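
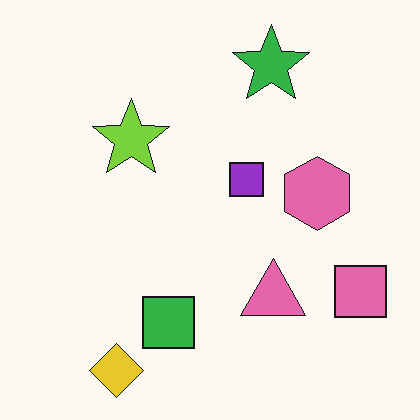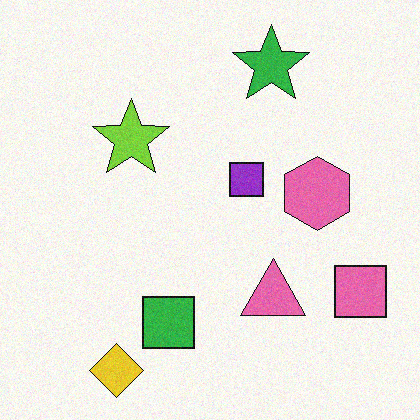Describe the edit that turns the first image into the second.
It was degraded with a light layer of grain.

Random speckle covers the whole image, including the flat background.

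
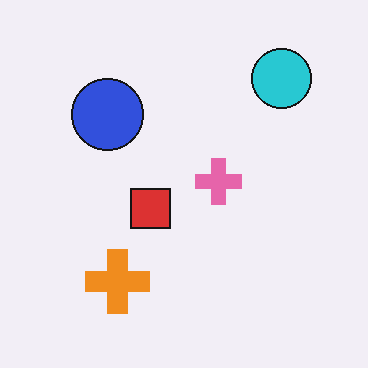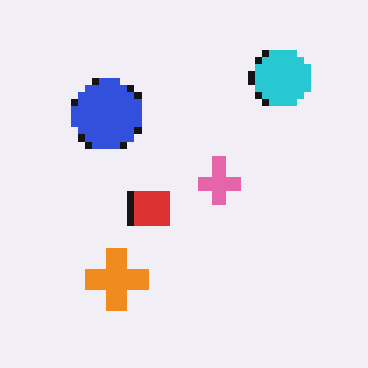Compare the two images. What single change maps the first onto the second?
The transformation is: moderately pixelated.

Shapes are reduced to large square blocks; fine edges and outlines are lost — a downscale-then-upscale (mosaic) effect.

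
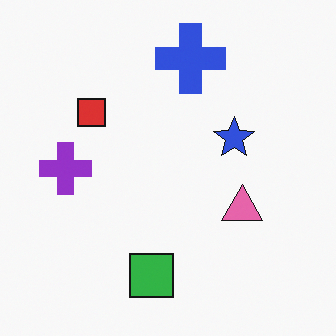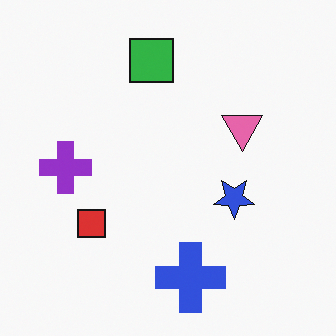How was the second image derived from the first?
It was flipped vertically (top ↔ bottom).

The blue cross is in the top of the first image and the bottom of the second — shapes on opposite sides of the horizontal midline have swapped in a mirror flip.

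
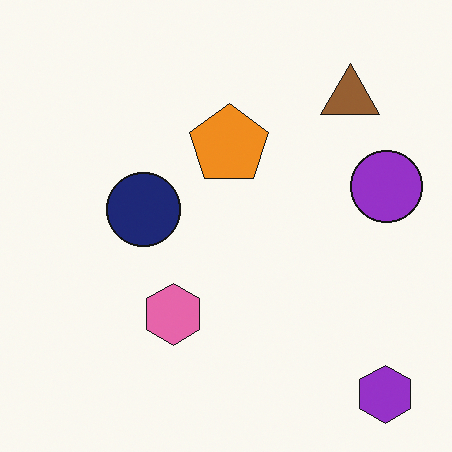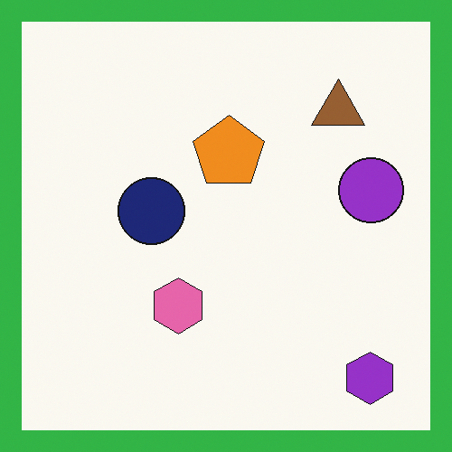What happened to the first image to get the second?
The second image is the first framed with a green border.

A solid green frame runs around the edge of the second image, with the content slightly shrunk inside it.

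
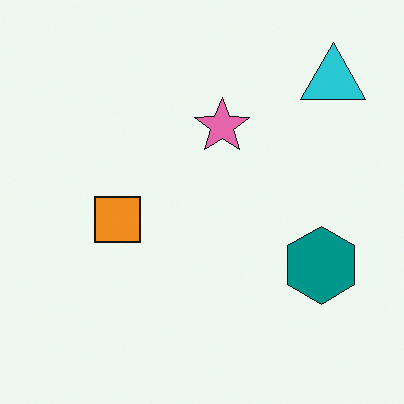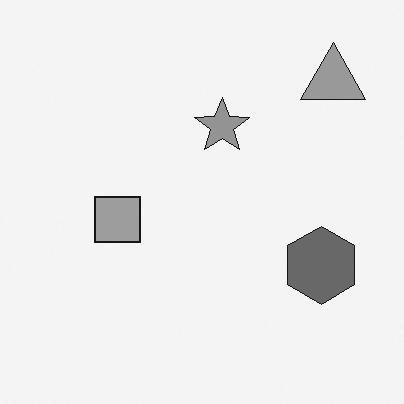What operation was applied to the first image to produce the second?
This is the original image converted to grayscale.

All color is removed — every shape is now a shade of grey.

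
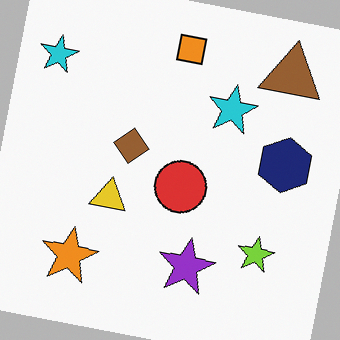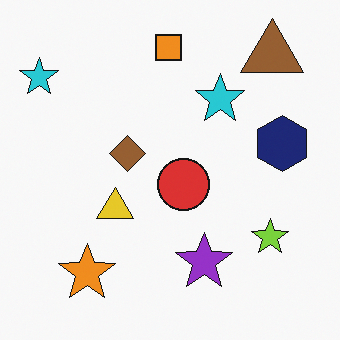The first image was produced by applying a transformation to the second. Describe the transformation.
The image was rotated clockwise by a slight angle.

Every shape is tilted by the same angle and the image corners show triangular fill wedges — a whole-image rotation by a non-right angle.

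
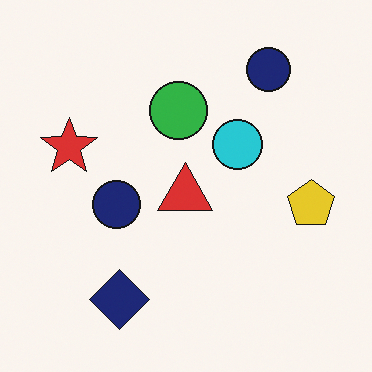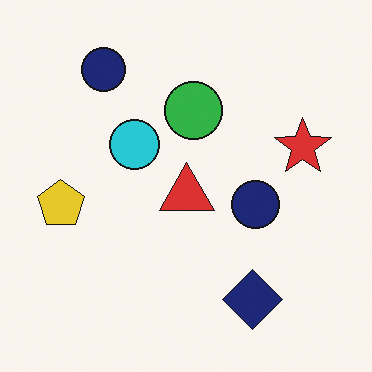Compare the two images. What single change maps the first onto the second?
Flipped horizontally (left ↔ right).

The yellow pentagon is in the right of the first image and the left of the second — shapes on opposite sides of the vertical midline have swapped in a mirror flip.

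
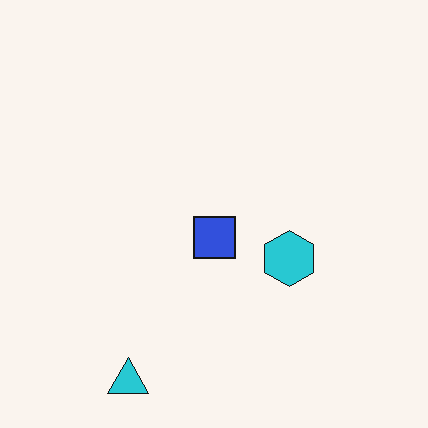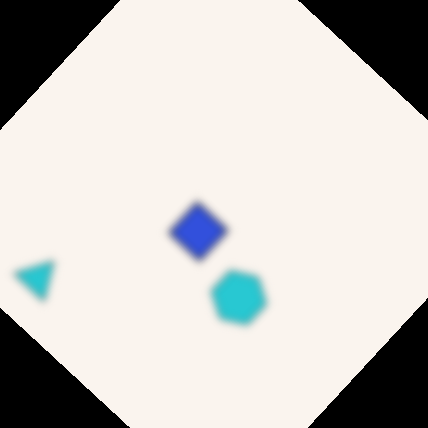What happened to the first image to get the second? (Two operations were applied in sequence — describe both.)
The transformation is: noticeably gaussian-blurred, then rotated clockwise by a large amount — several tens of degrees.

Shape edges and outlines are uniformly softened across the whole image. Every shape is tilted by the same angle and the image corners show triangular fill wedges — a whole-image rotation by a non-right angle.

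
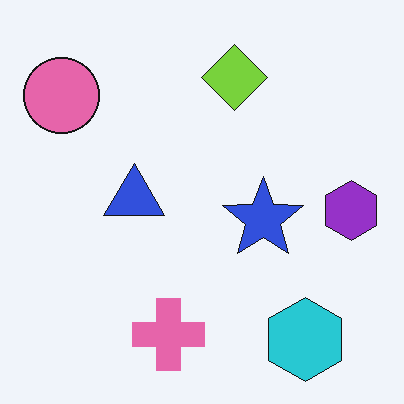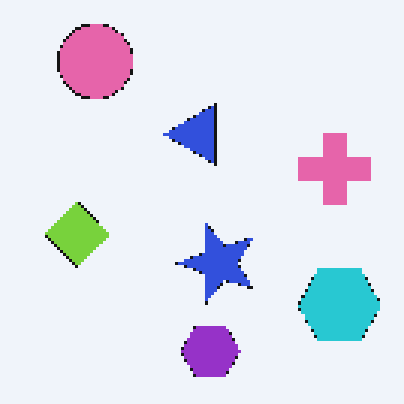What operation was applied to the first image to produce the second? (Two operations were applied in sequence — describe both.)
The second image is the first transposed (reflected across the top-left ↔ bottom-right diagonal), then lightly pixelated (a mild mosaic effect).

Shapes have swapped their row and column positions — what was in the top-right is now in the bottom-left — a diagonal reflection. Shapes are reduced to large square blocks; fine edges and outlines are lost — a downscale-then-upscale (mosaic) effect.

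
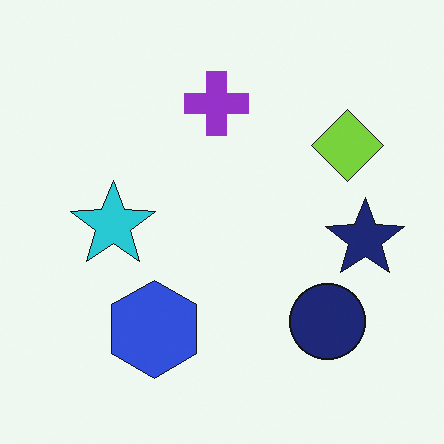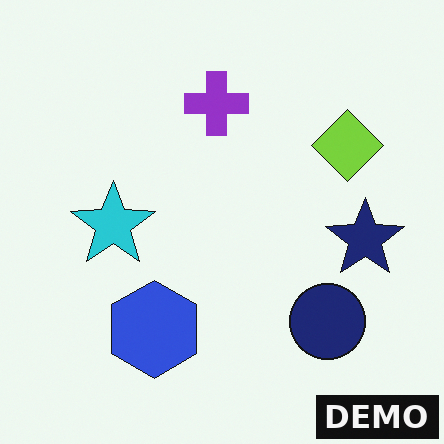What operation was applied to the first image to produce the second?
It was watermarked with the text "DEMO" in the lower-right corner.

A dark label reading "DEMO" appears in the lower-right corner.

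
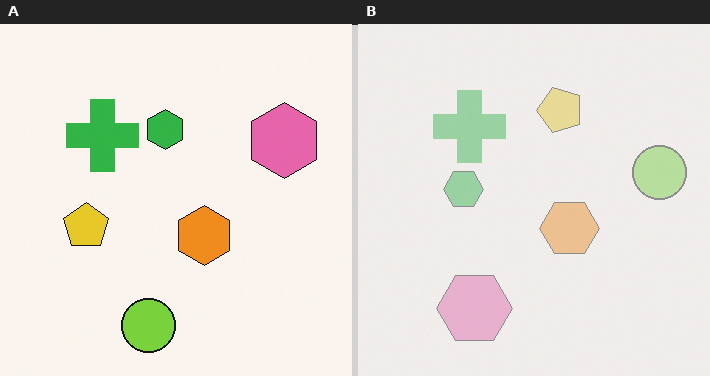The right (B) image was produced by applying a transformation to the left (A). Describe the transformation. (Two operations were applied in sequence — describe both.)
It was washed out (contrast reduced), then transposed (reflected across the top-left ↔ bottom-right diagonal).

Tones are pushed toward mid-grey across the whole image — a global contrast change. Shapes have swapped their row and column positions — what was in the top-right is now in the bottom-left — a diagonal reflection.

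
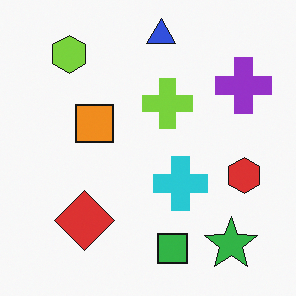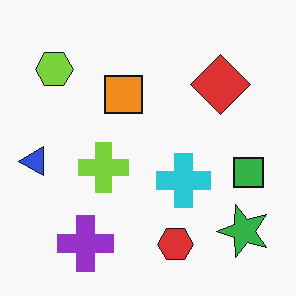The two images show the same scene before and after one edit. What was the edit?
The transformation is: transposed (reflected across the top-left ↔ bottom-right diagonal).

Shapes have swapped their row and column positions — what was in the top-right is now in the bottom-left — a diagonal reflection.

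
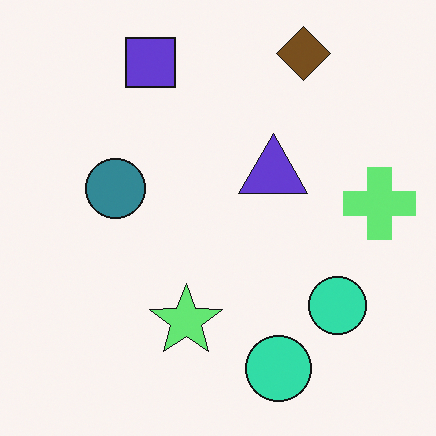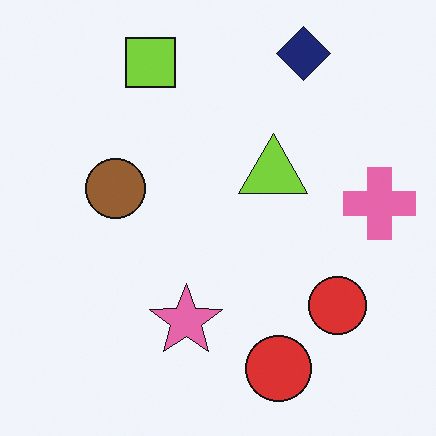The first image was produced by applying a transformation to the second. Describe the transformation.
The transformation is: hue-shifted by a large amount.

Every shape's color has rotated by the same amount around the hue wheel — a uniform hue shift.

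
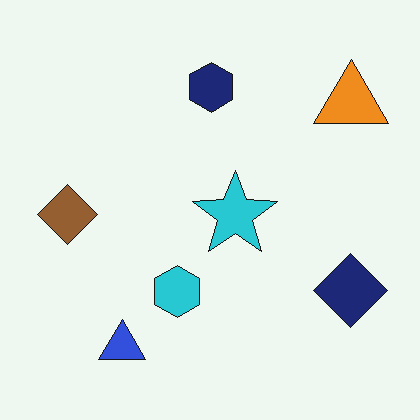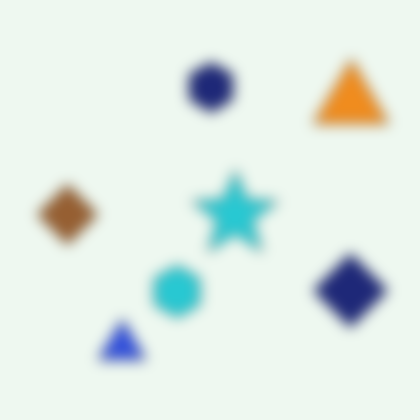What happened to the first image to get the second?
The image was strongly gaussian-blurred.

Shape edges and outlines are uniformly softened across the whole image.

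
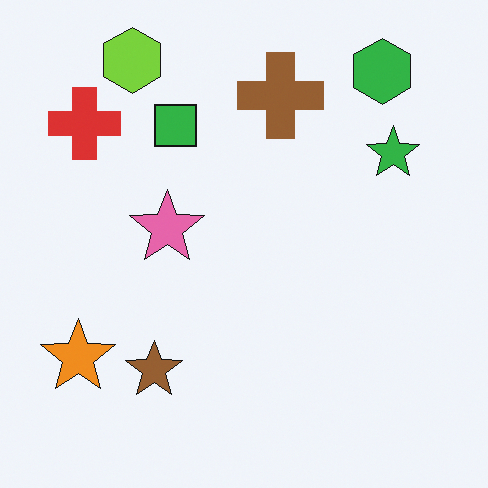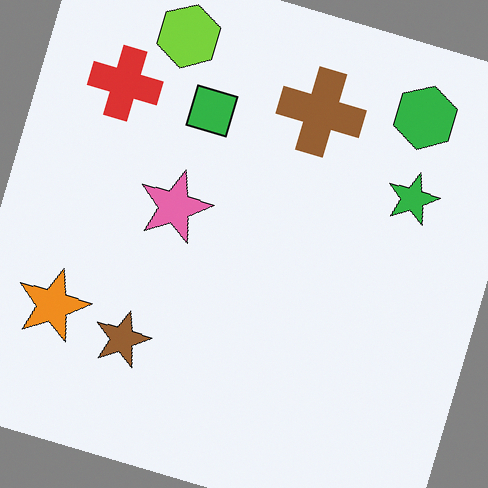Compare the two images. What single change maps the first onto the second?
It was rotated clockwise by a moderate amount.

Every shape is tilted by the same angle and the image corners show triangular fill wedges — a whole-image rotation by a non-right angle.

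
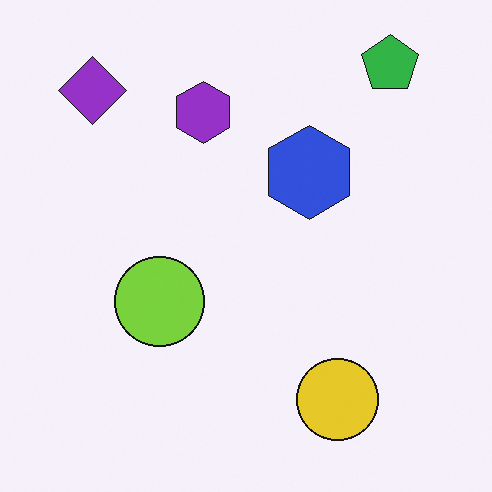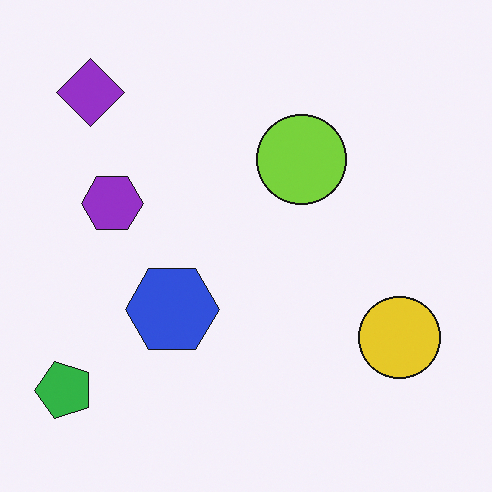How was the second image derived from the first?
The image was transposed (reflected across the top-left ↔ bottom-right diagonal).

Shapes have swapped their row and column positions — what was in the top-right is now in the bottom-left — a diagonal reflection.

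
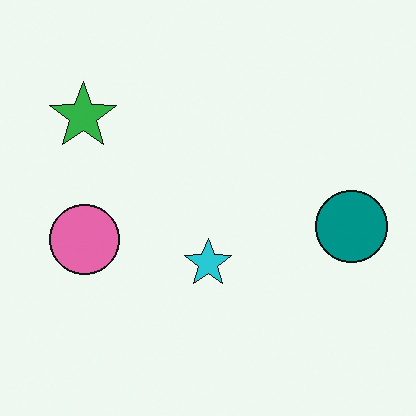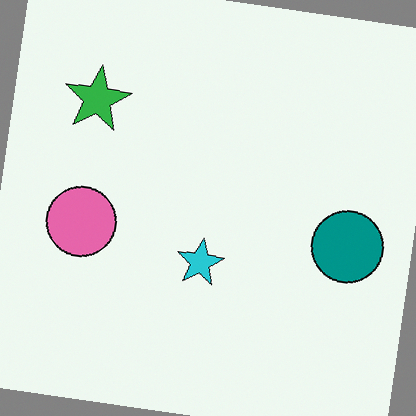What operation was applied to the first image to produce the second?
Rotated clockwise by a few degrees.

Every shape is tilted by the same angle and the image corners show triangular fill wedges — a whole-image rotation by a non-right angle.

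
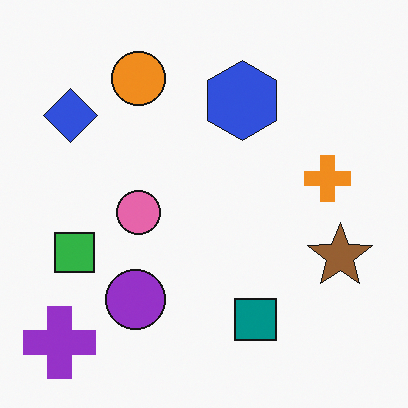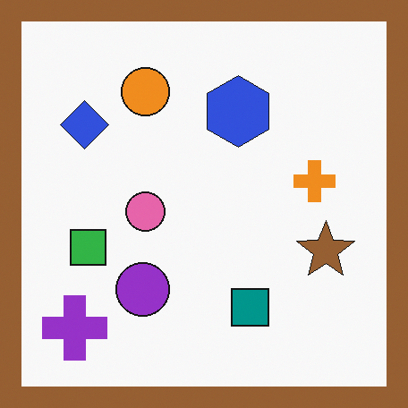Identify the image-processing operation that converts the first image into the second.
The image was framed with a brown border.

A solid brown frame runs around the edge of the second image, with the content slightly shrunk inside it.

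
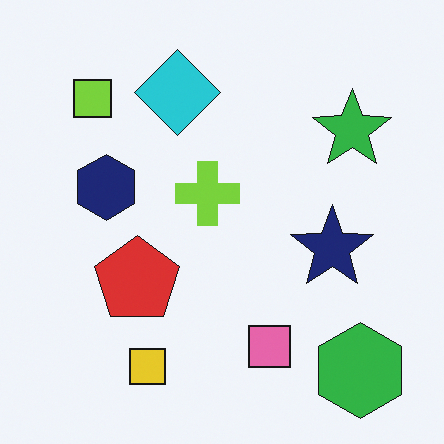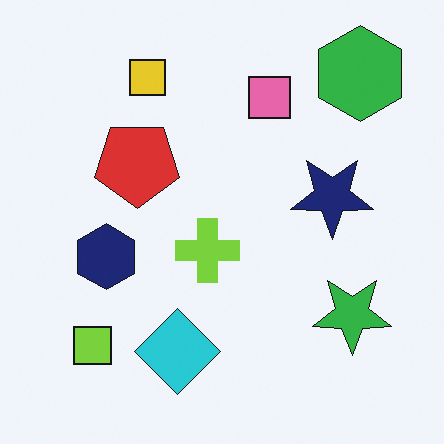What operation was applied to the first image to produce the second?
The second image is the first flipped vertically (top ↔ bottom).

The green hexagon is in the bottom-right of the first image and the top-right of the second — shapes on opposite sides of the horizontal midline have swapped in a mirror flip.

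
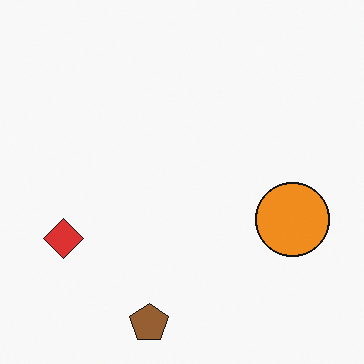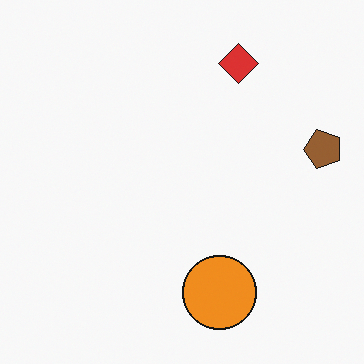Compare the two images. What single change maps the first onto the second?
The second image is the first transposed (reflected across the top-left ↔ bottom-right diagonal).

Shapes have swapped their row and column positions — what was in the top-right is now in the bottom-left — a diagonal reflection.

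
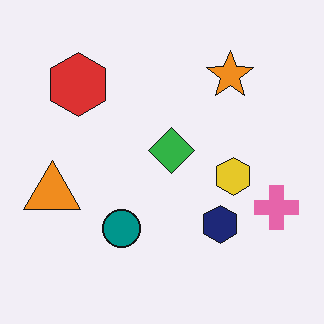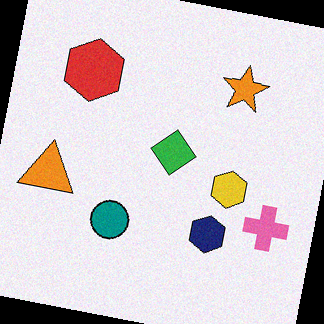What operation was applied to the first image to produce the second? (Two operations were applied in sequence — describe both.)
Degraded with a light layer of grain, then rotated clockwise by a slight angle.

Random speckle covers the whole image, including the flat background. Every shape is tilted by the same angle and the image corners show triangular fill wedges — a whole-image rotation by a non-right angle.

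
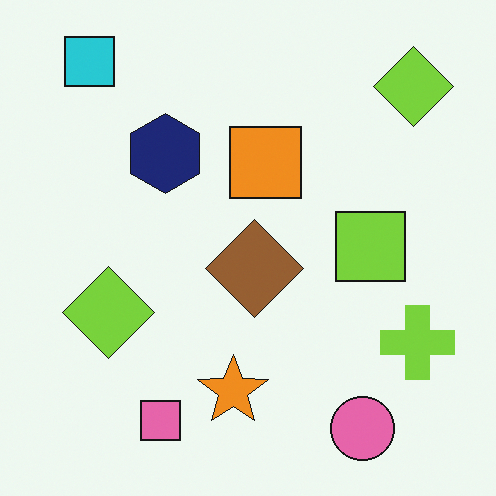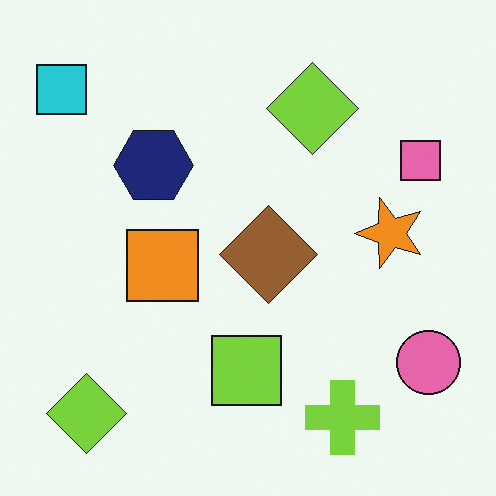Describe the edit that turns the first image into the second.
Transposed (reflected across the top-left ↔ bottom-right diagonal).

Shapes have swapped their row and column positions — what was in the top-right is now in the bottom-left — a diagonal reflection.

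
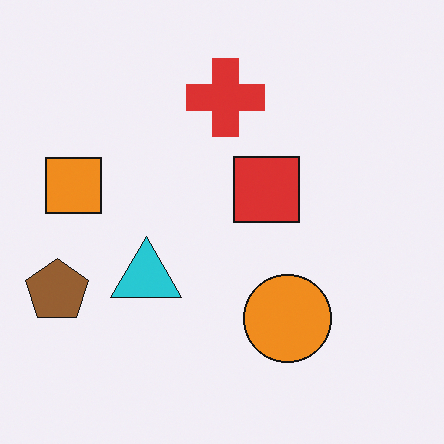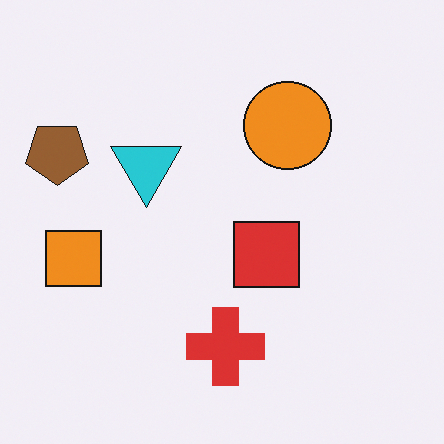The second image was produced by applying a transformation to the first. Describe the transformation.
This is the original image flipped vertically (top ↔ bottom).

The red cross is in the top of the first image and the bottom of the second — shapes on opposite sides of the horizontal midline have swapped in a mirror flip.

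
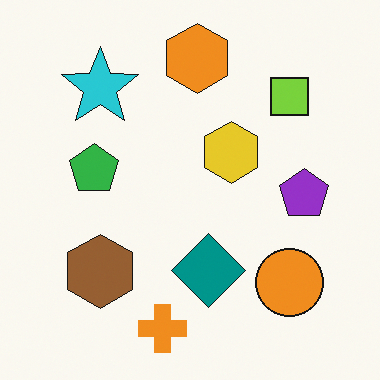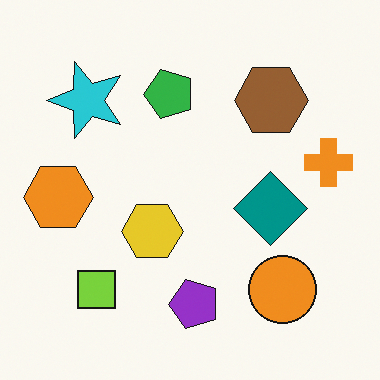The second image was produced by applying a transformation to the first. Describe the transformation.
This is the original image transposed (reflected across the top-left ↔ bottom-right diagonal).

Shapes have swapped their row and column positions — what was in the top-right is now in the bottom-left — a diagonal reflection.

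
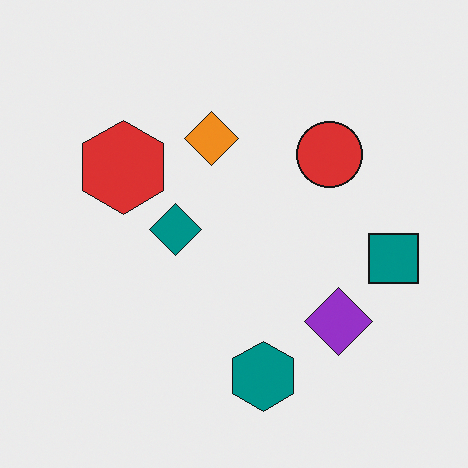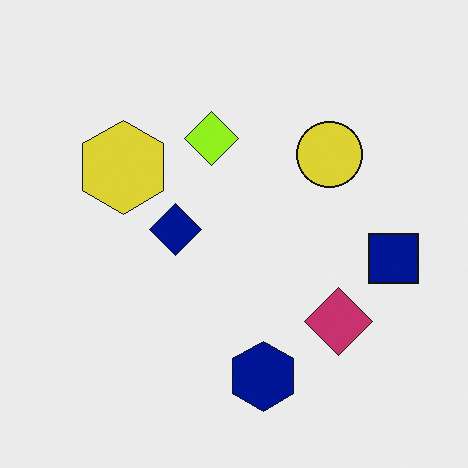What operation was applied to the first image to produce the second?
This is the original image hue-shifted by a small amount.

Every shape's color has rotated by the same amount around the hue wheel — a uniform hue shift.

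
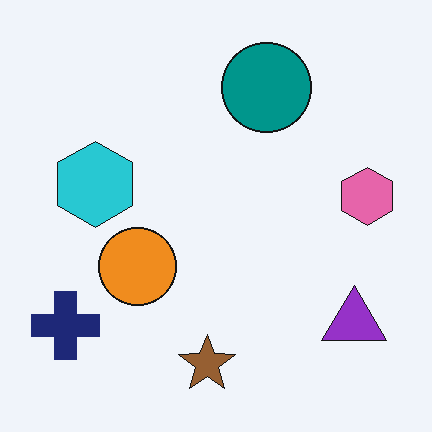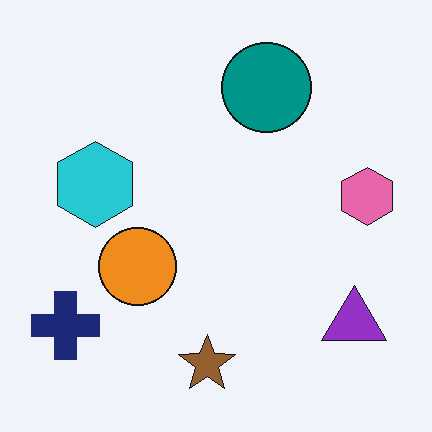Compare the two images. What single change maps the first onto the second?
The image was JPEG-compressed with visible artifacts.

Blocky 8×8 compression artifacts appear around shape edges and the flat background shows ringing — characteristic JPEG degradation.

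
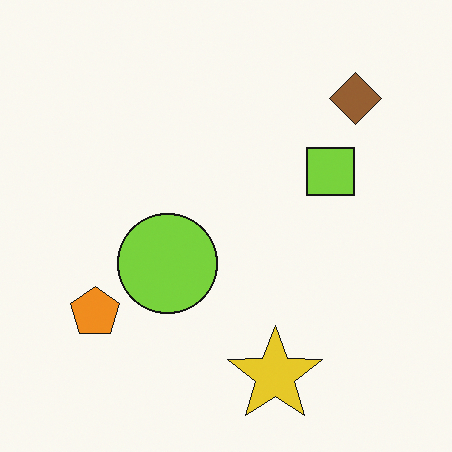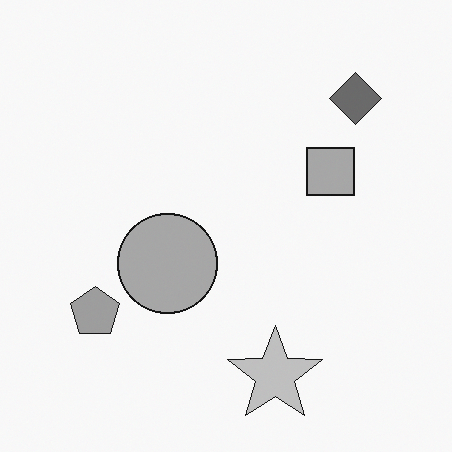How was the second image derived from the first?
This is the original image converted to grayscale.

All color is removed — every shape is now a shade of grey.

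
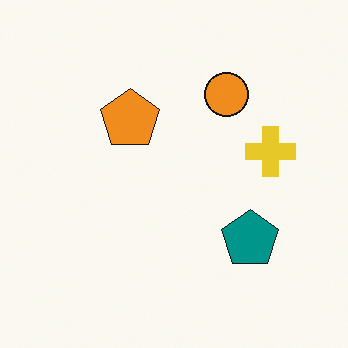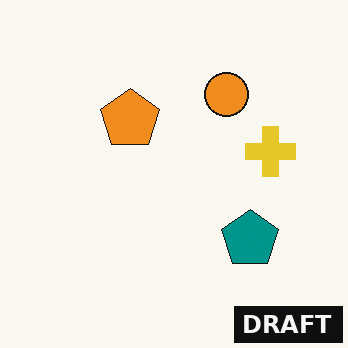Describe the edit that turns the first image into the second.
The image was watermarked with the text "DRAFT" in the lower-right corner.

A dark label reading "DRAFT" appears in the lower-right corner.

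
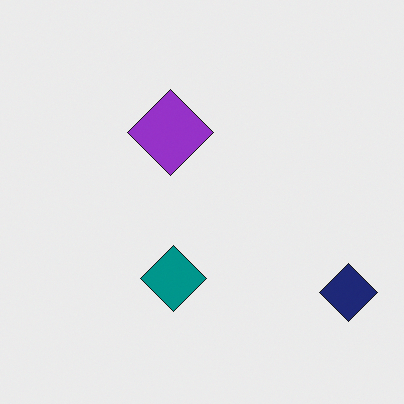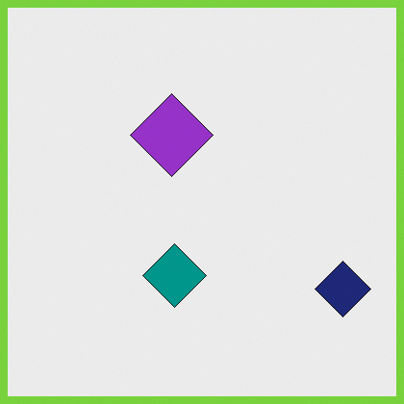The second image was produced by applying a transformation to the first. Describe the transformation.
The second image is the first framed with a lime border.

A solid lime frame runs around the edge of the second image, with the content slightly shrunk inside it.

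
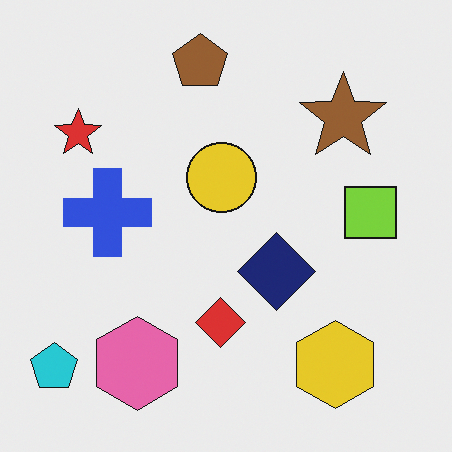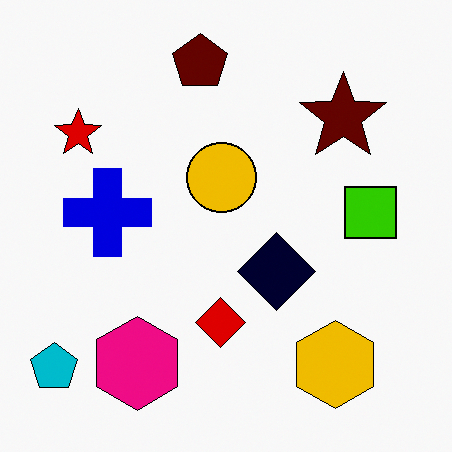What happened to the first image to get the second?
Given much higher contrast.

Tones are pushed away from mid-grey across the whole image — a global contrast change.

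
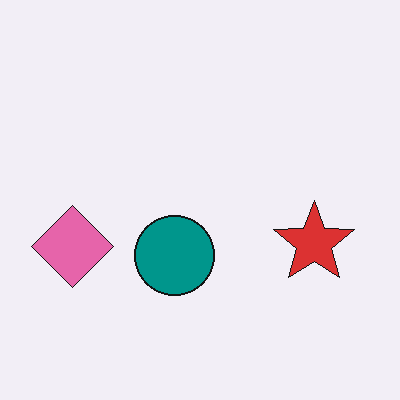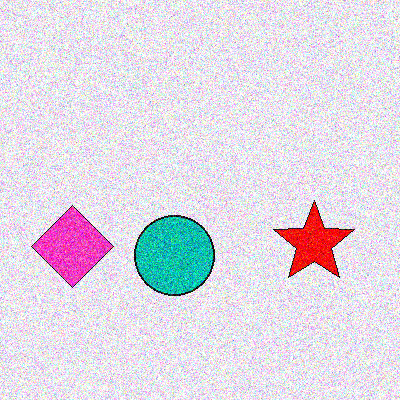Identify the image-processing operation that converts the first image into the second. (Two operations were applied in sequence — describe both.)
It was heavily oversaturated, then degraded with heavy additive noise.

All colors are more vivid — a global saturation change. Random speckle covers the whole image, including the flat background.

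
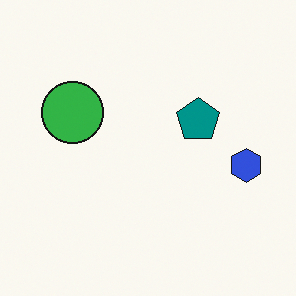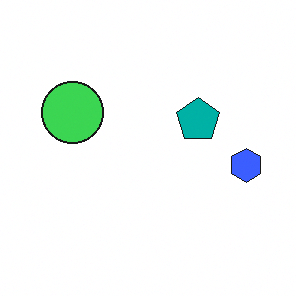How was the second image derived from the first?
Brightened a little.

Every pixel — background and shapes alike — is uniformly brightened.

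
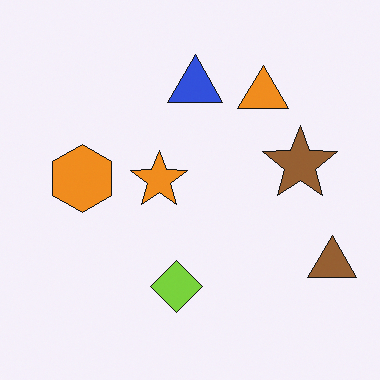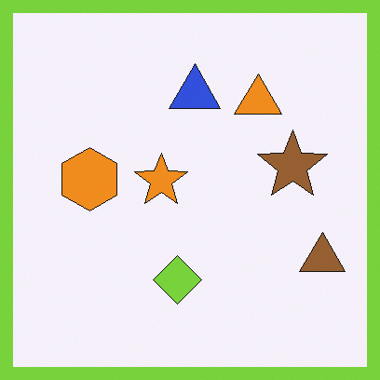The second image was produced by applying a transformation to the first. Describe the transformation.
The image was framed with a lime border.

A solid lime frame runs around the edge of the second image, with the content slightly shrunk inside it.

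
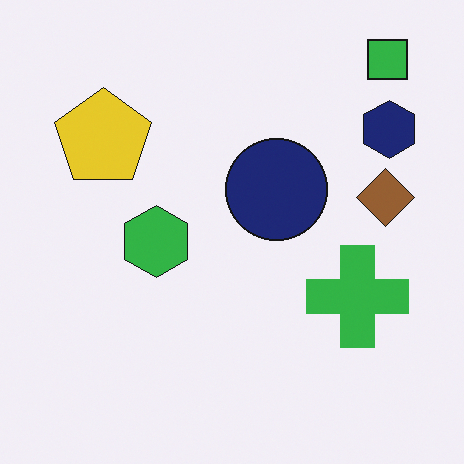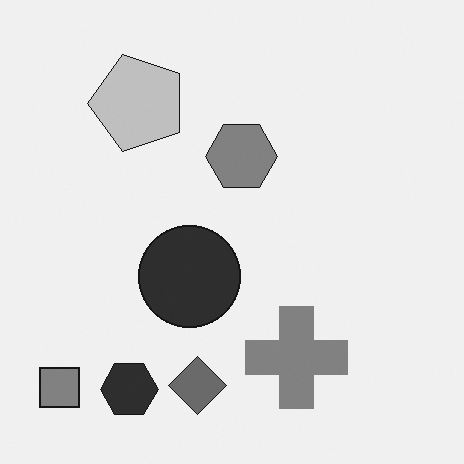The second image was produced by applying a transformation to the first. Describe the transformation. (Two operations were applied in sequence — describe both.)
This is the original image transposed (reflected across the top-left ↔ bottom-right diagonal), then converted to grayscale.

Shapes have swapped their row and column positions — what was in the top-right is now in the bottom-left — a diagonal reflection. All color is removed — every shape is now a shade of grey.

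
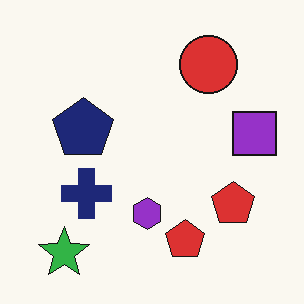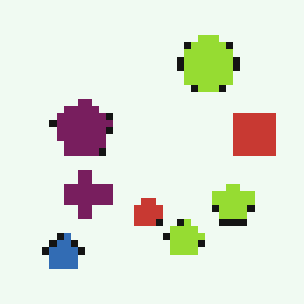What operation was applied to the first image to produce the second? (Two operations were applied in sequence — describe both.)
The image was hue-shifted noticeably, then pixelated into visible square blocks.

Every shape's color has rotated by the same amount around the hue wheel — a uniform hue shift. Shapes are reduced to large square blocks; fine edges and outlines are lost — a downscale-then-upscale (mosaic) effect.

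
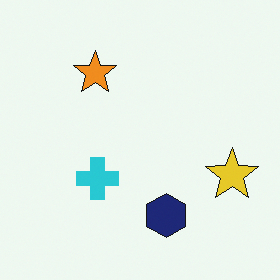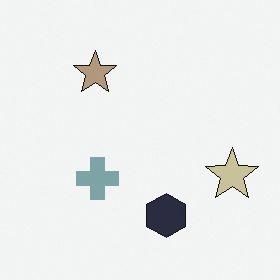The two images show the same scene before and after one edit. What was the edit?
The second image is the first made much more muted (saturation change).

All colors are more muted and greyish — a global saturation change.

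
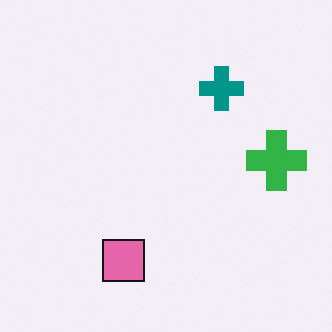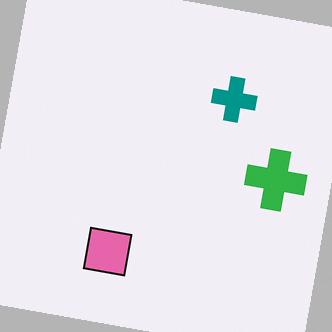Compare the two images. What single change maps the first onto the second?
This is the original image rotated clockwise by a slight angle.

Every shape is tilted by the same angle and the image corners show triangular fill wedges — a whole-image rotation by a non-right angle.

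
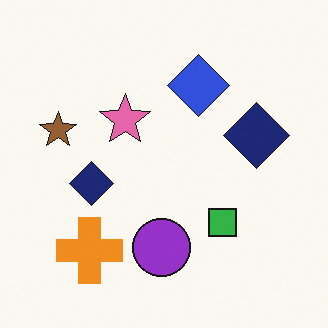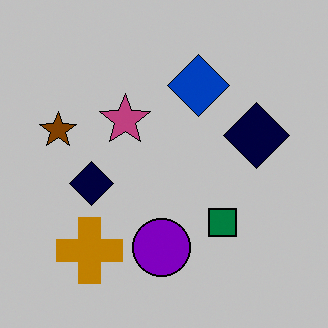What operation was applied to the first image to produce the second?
This is the original image aggressively posterized.

Each flat color has snapped to a coarser quantized level — most visibly, the near-white background has dropped to a flat grey.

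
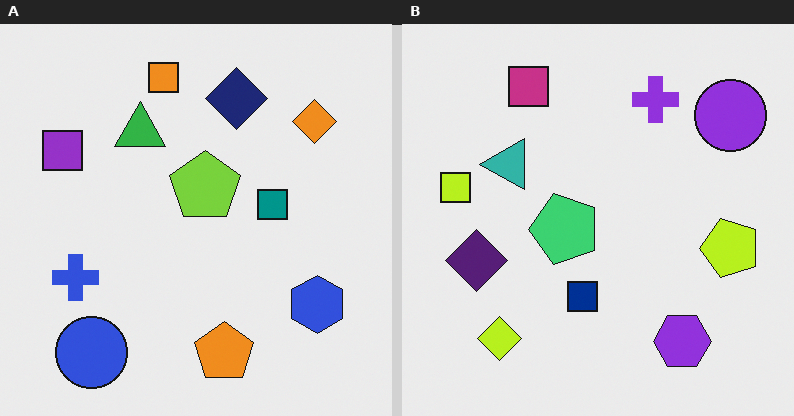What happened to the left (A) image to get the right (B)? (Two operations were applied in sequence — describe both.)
Transposed (reflected across the top-left ↔ bottom-right diagonal), then hue-shifted slightly.

Shapes have swapped their row and column positions — what was in the top-right is now in the bottom-left — a diagonal reflection. Every shape's color has rotated by the same amount around the hue wheel — a uniform hue shift.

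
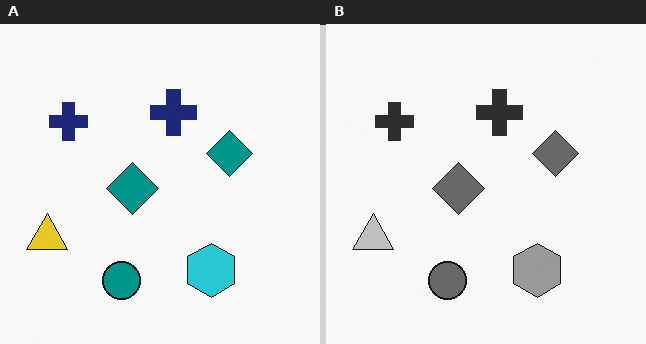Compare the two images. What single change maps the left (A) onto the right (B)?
The right (B) image is the left (A) converted to grayscale.

All color is removed — every shape is now a shade of grey.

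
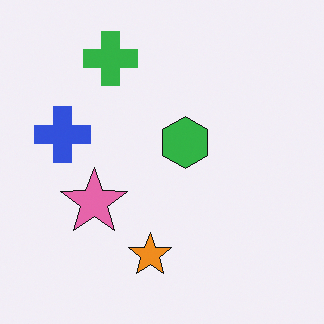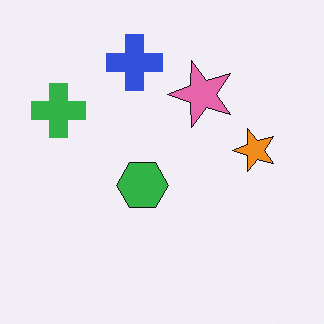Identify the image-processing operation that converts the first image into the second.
The second image is the first transposed (reflected across the top-left ↔ bottom-right diagonal).

Shapes have swapped their row and column positions — what was in the top-right is now in the bottom-left — a diagonal reflection.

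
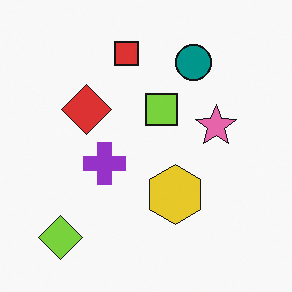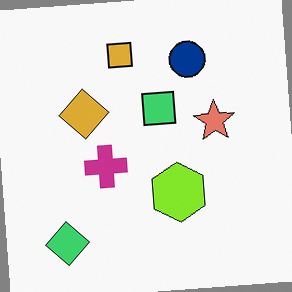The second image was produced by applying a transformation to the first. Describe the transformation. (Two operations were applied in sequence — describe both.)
This is the original image hue-shifted by a small amount, then rotated counter-clockwise by a slight angle.

Every shape's color has rotated by the same amount around the hue wheel — a uniform hue shift. Every shape is tilted by the same angle and the image corners show triangular fill wedges — a whole-image rotation by a non-right angle.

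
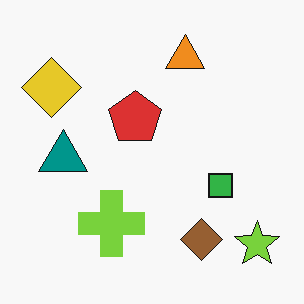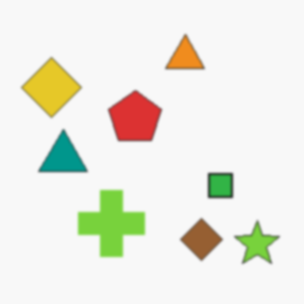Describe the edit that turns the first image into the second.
The second image is the first slightly softened.

Shape edges and outlines are uniformly softened across the whole image.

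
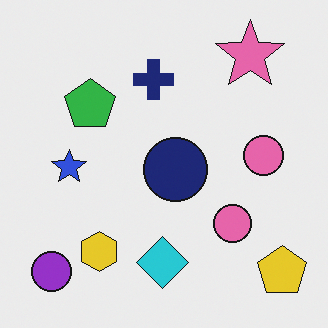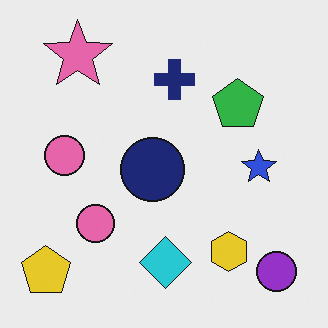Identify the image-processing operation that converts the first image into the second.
The second image is the first flipped horizontally (left ↔ right).

The yellow pentagon is in the bottom-right of the first image and the bottom-left of the second — shapes on opposite sides of the vertical midline have swapped in a mirror flip.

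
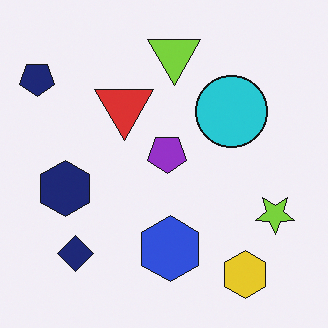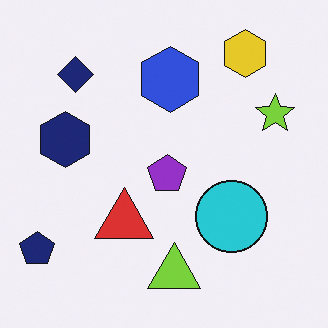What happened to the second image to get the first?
The image was flipped vertically (top ↔ bottom).

The yellow hexagon is in the top-right of the second image and the bottom-right of the first — shapes on opposite sides of the horizontal midline have swapped in a mirror flip.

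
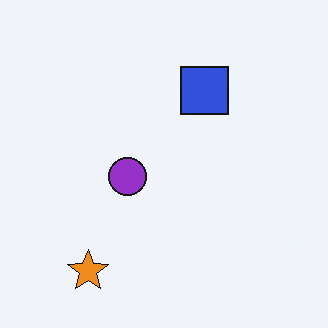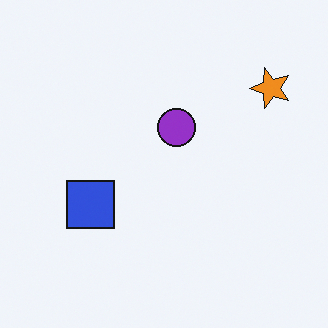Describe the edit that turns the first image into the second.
The transformation is: transposed (reflected across the top-left ↔ bottom-right diagonal).

Shapes have swapped their row and column positions — what was in the top-right is now in the bottom-left — a diagonal reflection.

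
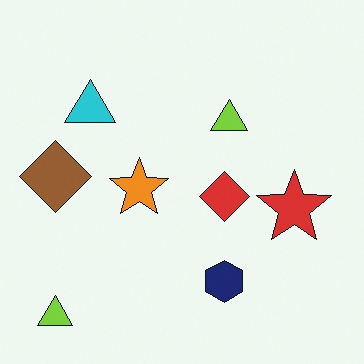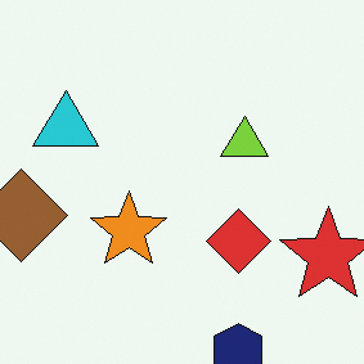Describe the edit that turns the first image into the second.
The second image is the first cropped to a modestly smaller region and rescaled.

The visible shapes are larger and the field of view is narrower; shapes near the original edges may be partly or wholly outside the frame — a crop-and-rescale.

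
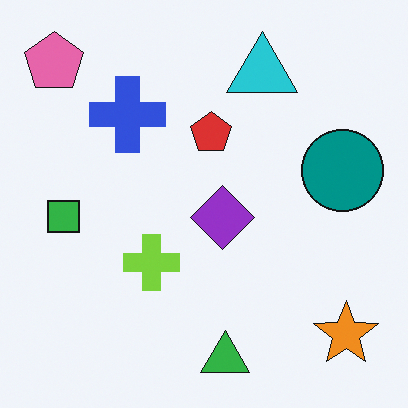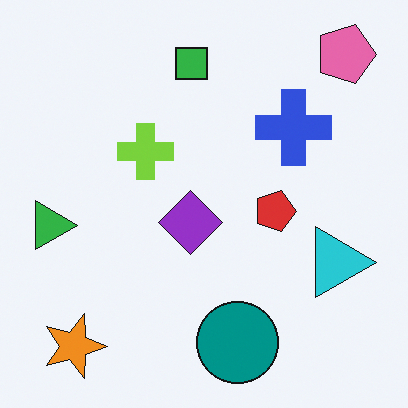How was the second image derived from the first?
The second image is the first rotated 90° clockwise.

The pink pentagon sits in the top-left of the first image and the top-right of the second — consistent with a whole-image 90° clockwise rotation.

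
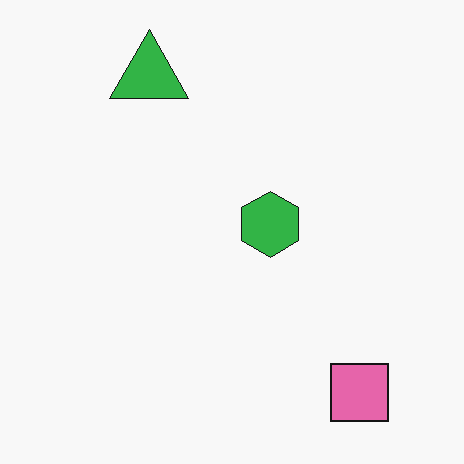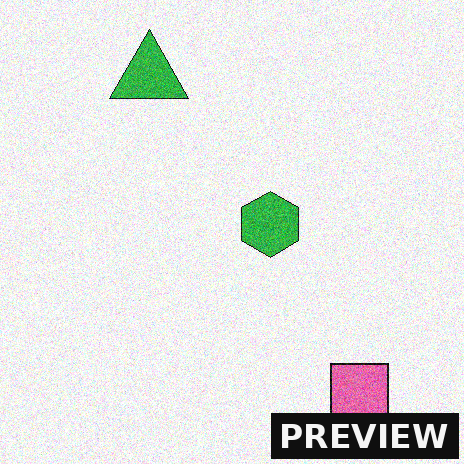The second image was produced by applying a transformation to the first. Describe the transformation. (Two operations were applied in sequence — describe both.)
The image was degraded with moderate additive noise, then watermarked with the text "PREVIEW" in the lower-right corner.

Random speckle covers the whole image, including the flat background. A dark label reading "PREVIEW" appears in the lower-right corner.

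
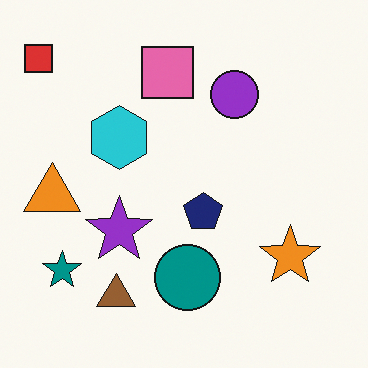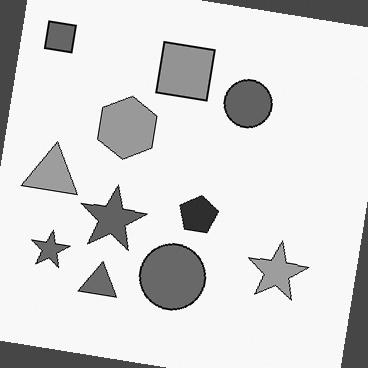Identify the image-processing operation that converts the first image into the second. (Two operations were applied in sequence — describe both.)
The image was converted to grayscale, then rotated clockwise by a slight angle.

All color is removed — every shape is now a shade of grey. Every shape is tilted by the same angle and the image corners show triangular fill wedges — a whole-image rotation by a non-right angle.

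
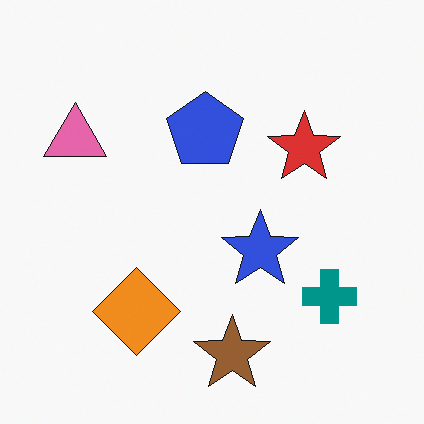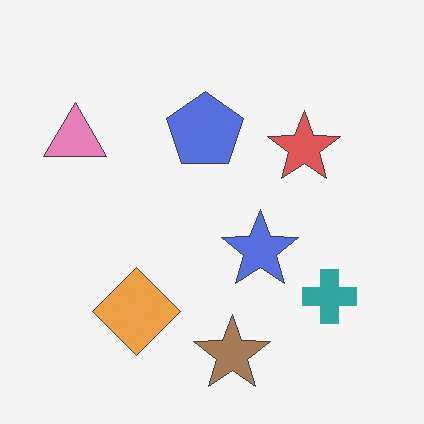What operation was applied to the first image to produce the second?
The image was given slightly reduced contrast.

Tones are pushed toward mid-grey across the whole image — a global contrast change.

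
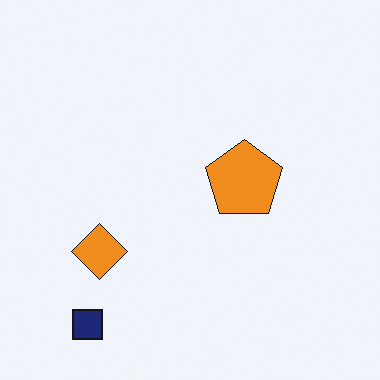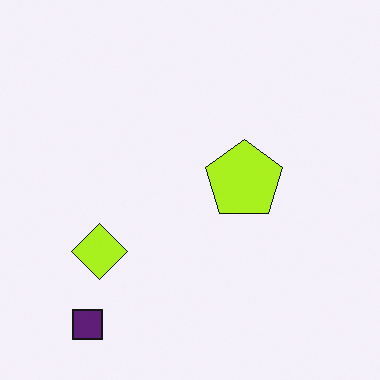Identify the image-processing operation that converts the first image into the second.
The image was hue-shifted slightly.

Every shape's color has rotated by the same amount around the hue wheel — a uniform hue shift.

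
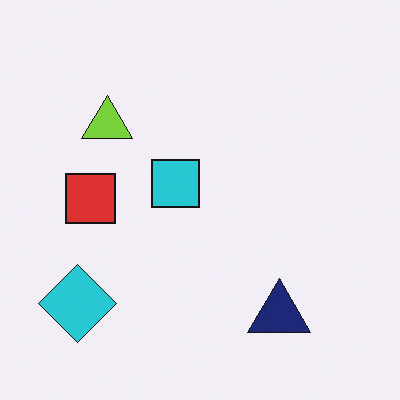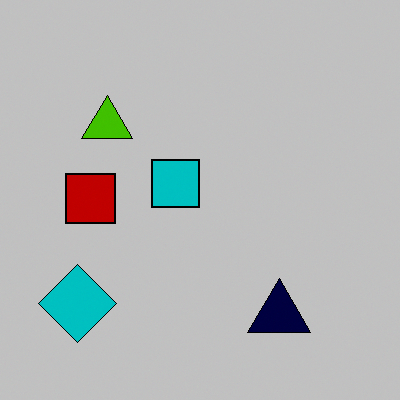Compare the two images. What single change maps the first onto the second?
The transformation is: heavily posterized to just a handful of flat colors.

Each flat color has snapped to a coarser quantized level — most visibly, the near-white background has dropped to a flat grey.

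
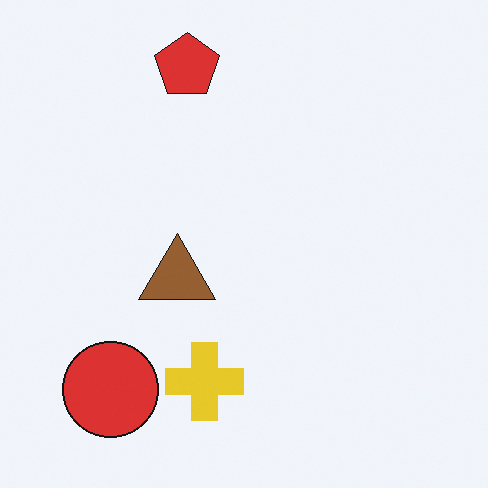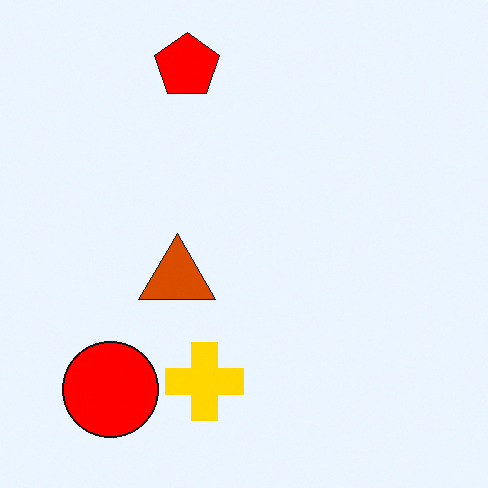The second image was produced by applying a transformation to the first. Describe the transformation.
This is the original image made much more vivid (saturation change).

All colors are more vivid — a global saturation change.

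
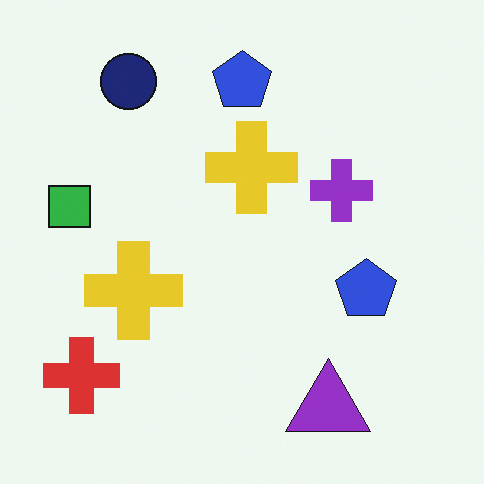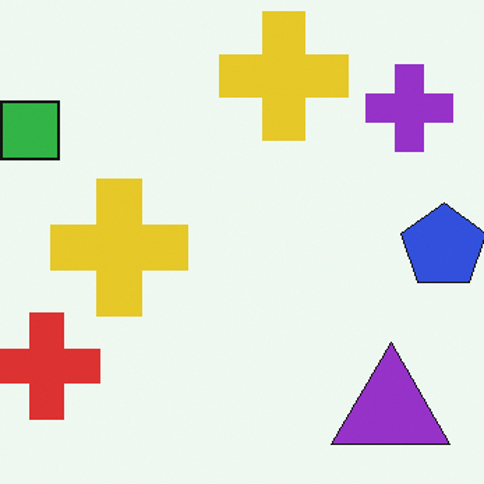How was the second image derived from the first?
The transformation is: cropped to a modestly smaller region and rescaled.

The visible shapes are larger and the field of view is narrower; shapes near the original edges may be partly or wholly outside the frame — a crop-and-rescale.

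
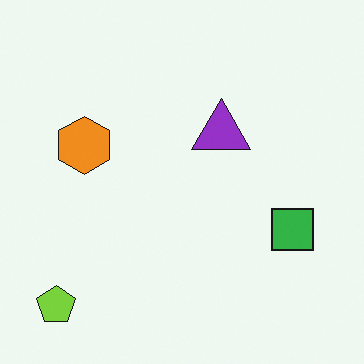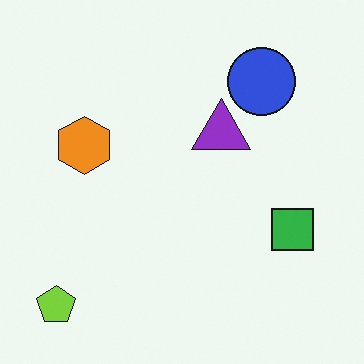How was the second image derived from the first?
It was overlaid with an additional blue circle.

A blue circle appears in the second image that is absent from the first.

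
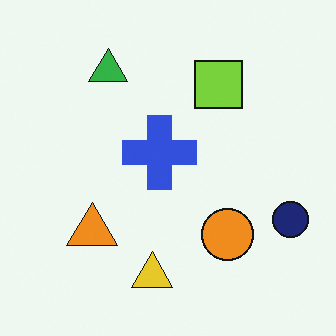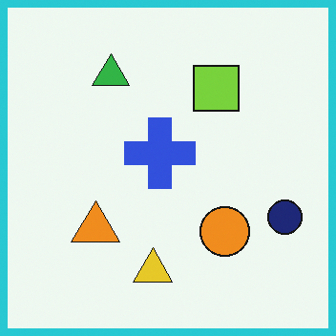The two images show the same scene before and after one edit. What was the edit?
The transformation is: framed with a cyan border.

A solid cyan frame runs around the edge of the second image, with the content slightly shrunk inside it.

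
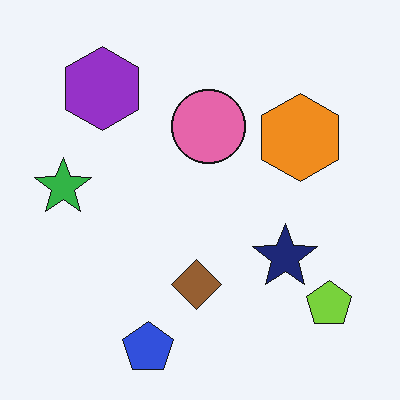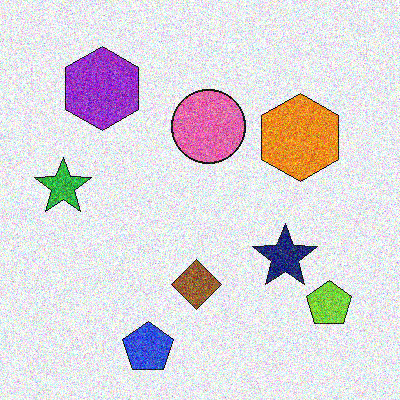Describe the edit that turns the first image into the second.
The image was degraded with a thick layer of grain.

Random speckle covers the whole image, including the flat background.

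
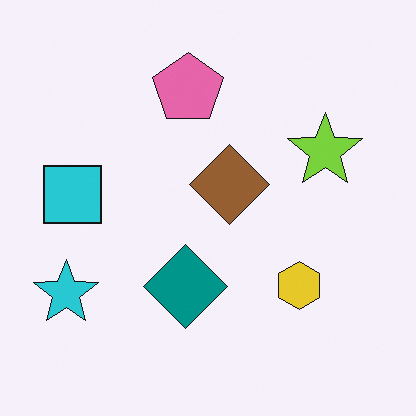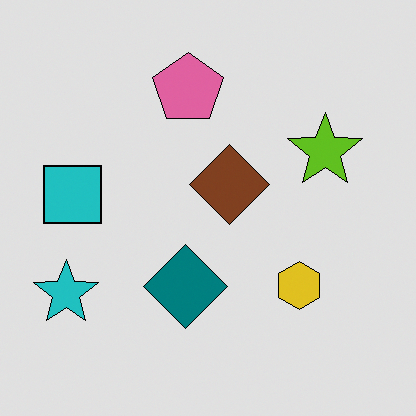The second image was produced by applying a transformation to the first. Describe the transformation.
Posterized to a reduced palette.

Each flat color has snapped to a coarser quantized level — most visibly, the near-white background has dropped to a flat grey.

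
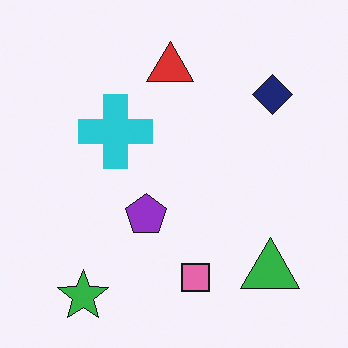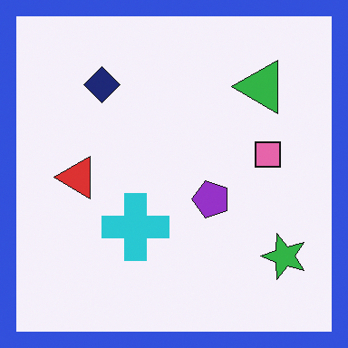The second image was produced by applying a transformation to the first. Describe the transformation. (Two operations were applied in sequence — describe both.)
Rotated 90° counter-clockwise, then framed with a blue border.

The green star sits in the bottom-left of the first image and the bottom-right of the second — consistent with a whole-image 90° counter-clockwise rotation. A solid blue frame runs around the edge of the second image, with the content slightly shrunk inside it.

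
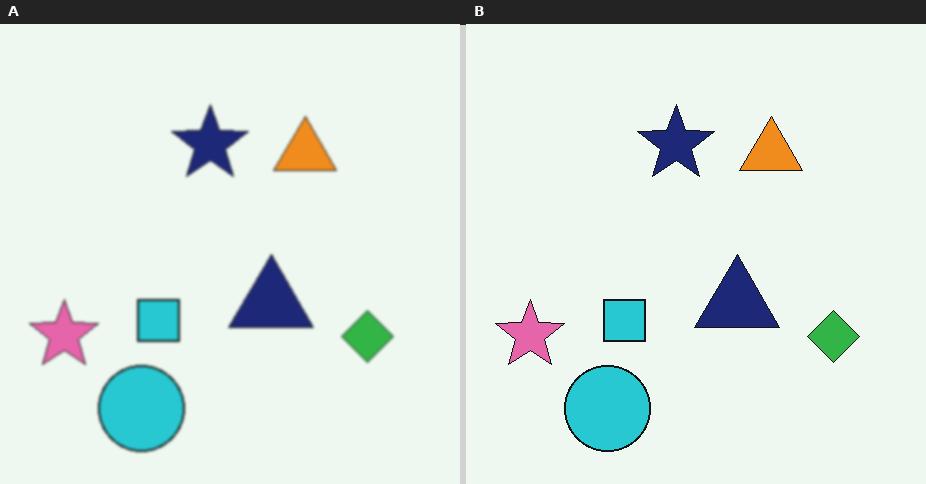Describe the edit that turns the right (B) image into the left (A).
The left (A) image is the right (B) lightly blurred.

Shape edges and outlines are uniformly softened across the whole image.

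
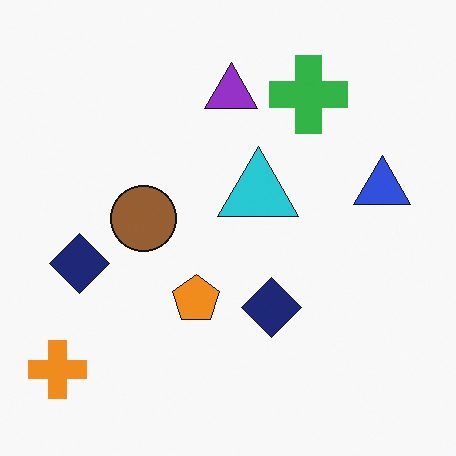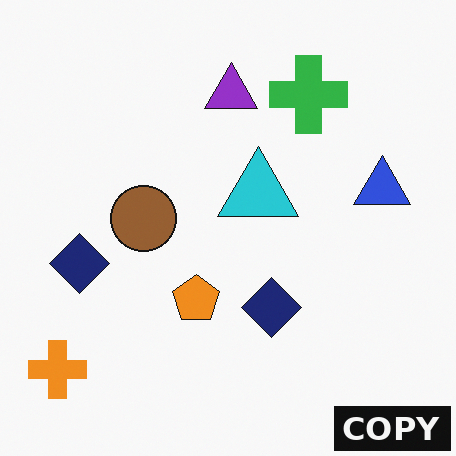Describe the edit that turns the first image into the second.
The second image is the first watermarked with the text "COPY" in the lower-right corner.

A dark label reading "COPY" appears in the lower-right corner.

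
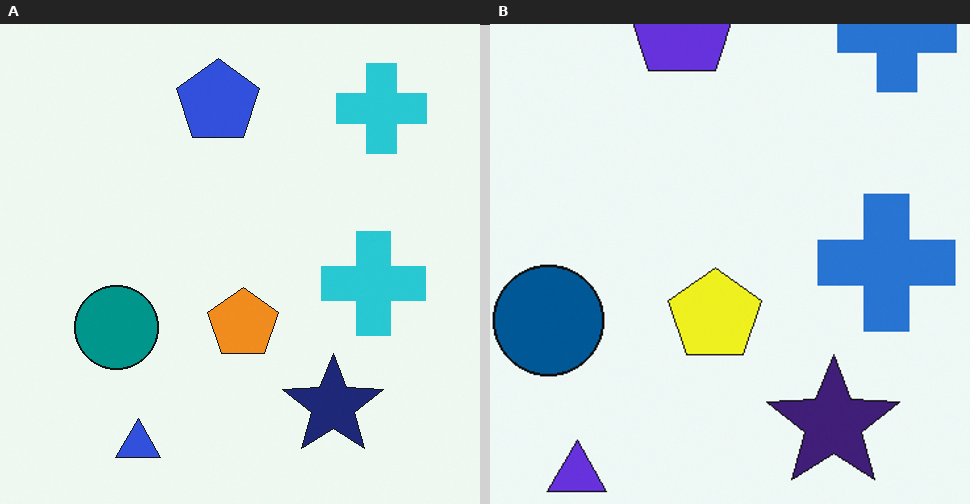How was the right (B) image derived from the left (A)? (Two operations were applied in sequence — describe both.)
The image was hue-shifted slightly, then cropped slightly and scaled back up.

Every shape's color has rotated by the same amount around the hue wheel — a uniform hue shift. The visible shapes are larger and the field of view is narrower; shapes near the original edges may be partly or wholly outside the frame — a crop-and-rescale.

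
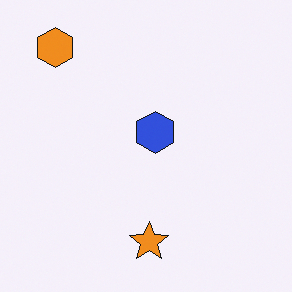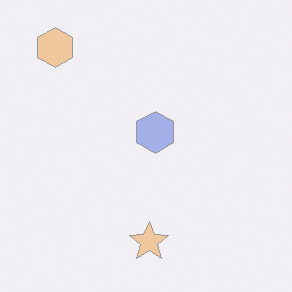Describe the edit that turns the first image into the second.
Given much lower contrast.

Tones are pushed toward mid-grey across the whole image — a global contrast change.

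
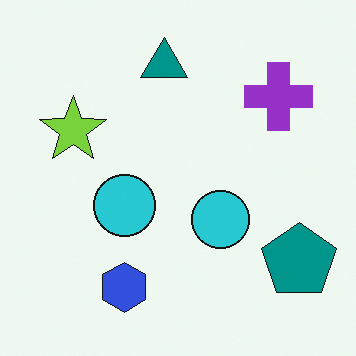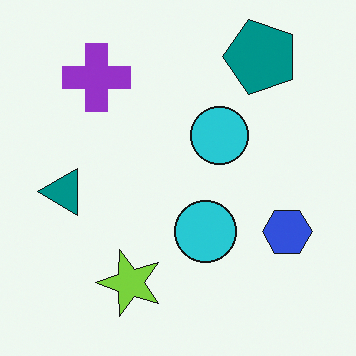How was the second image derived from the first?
The transformation is: rotated 90° counter-clockwise.

The teal pentagon sits in the bottom-right of the first image and the top-right of the second — consistent with a whole-image 90° counter-clockwise rotation.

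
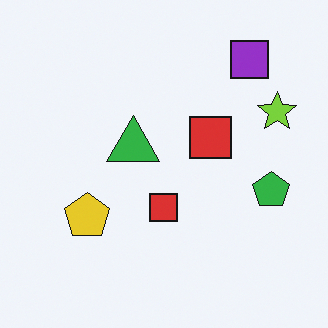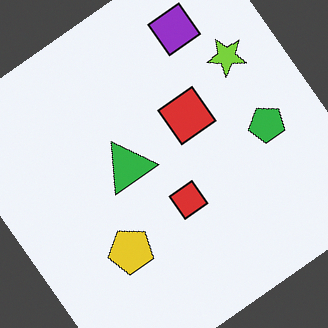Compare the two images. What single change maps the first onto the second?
It was rotated counter-clockwise by a large amount — several tens of degrees.

Every shape is tilted by the same angle and the image corners show triangular fill wedges — a whole-image rotation by a non-right angle.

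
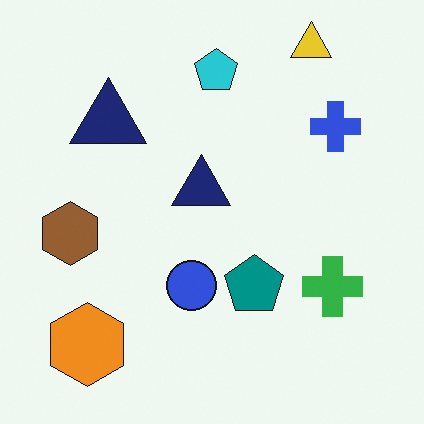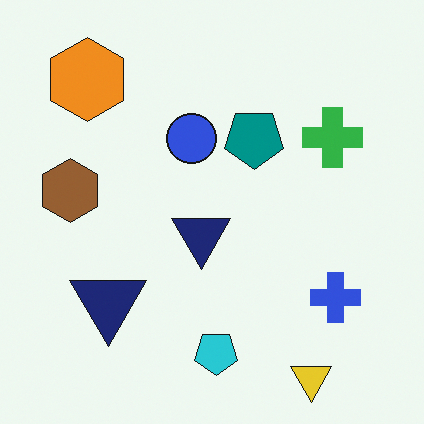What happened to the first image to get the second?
The second image is the first flipped vertically (top ↔ bottom).

The yellow triangle is in the top-right of the first image and the bottom-right of the second — shapes on opposite sides of the horizontal midline have swapped in a mirror flip.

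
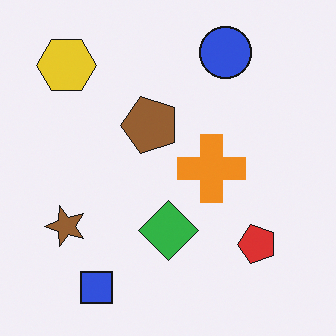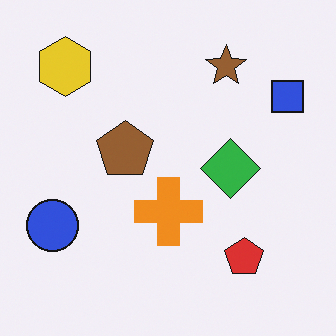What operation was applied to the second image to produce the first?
Transposed (reflected across the top-left ↔ bottom-right diagonal).

Shapes have swapped their row and column positions — what was in the top-right is now in the bottom-left — a diagonal reflection.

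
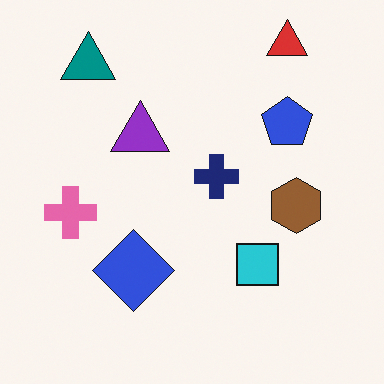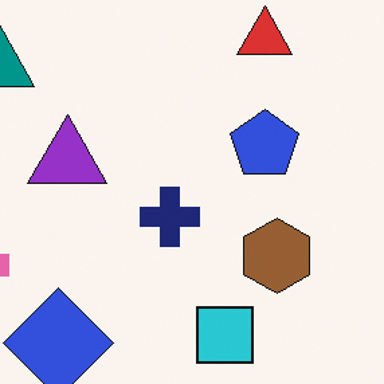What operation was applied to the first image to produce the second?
Cropped slightly and scaled back up.

The visible shapes are larger and the field of view is narrower; shapes near the original edges may be partly or wholly outside the frame — a crop-and-rescale.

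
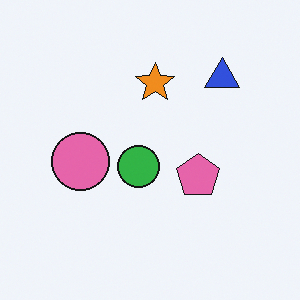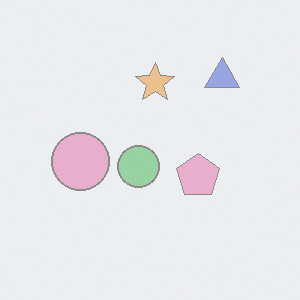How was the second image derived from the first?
The second image is the first washed out (contrast reduced).

Tones are pushed toward mid-grey across the whole image — a global contrast change.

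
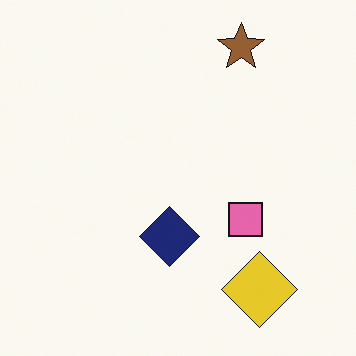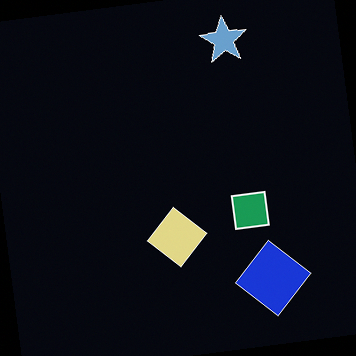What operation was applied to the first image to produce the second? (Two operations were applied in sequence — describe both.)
It was color-inverted (negative), then rotated counter-clockwise by a few degrees.

The light background has become dark and every shape's color is its complement — a photographic negative. Every shape is tilted by the same angle and the image corners show triangular fill wedges — a whole-image rotation by a non-right angle.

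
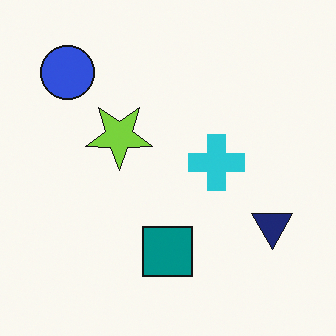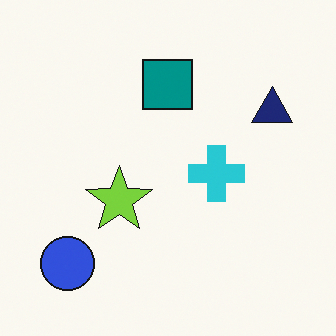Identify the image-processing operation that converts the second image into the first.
Flipped vertically (top ↔ bottom).

The blue circle is in the bottom-left of the second image and the top-left of the first — shapes on opposite sides of the horizontal midline have swapped in a mirror flip.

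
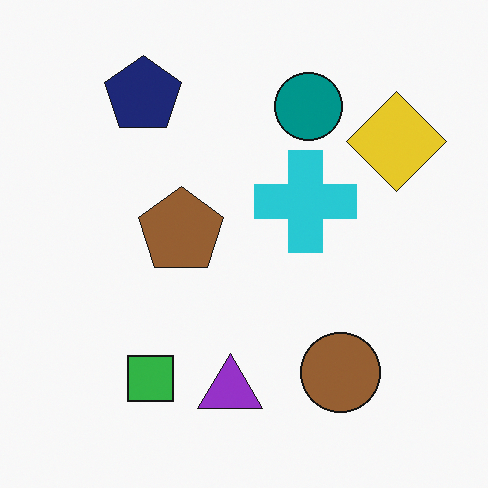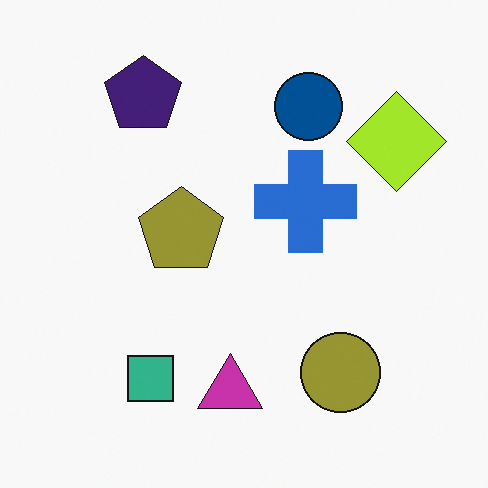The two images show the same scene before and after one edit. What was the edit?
The transformation is: hue-shifted by a small amount.

Every shape's color has rotated by the same amount around the hue wheel — a uniform hue shift.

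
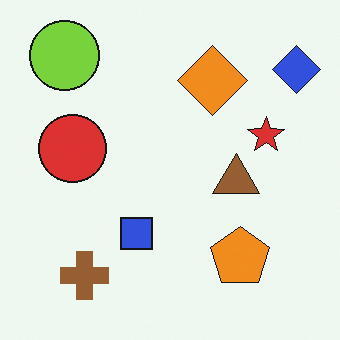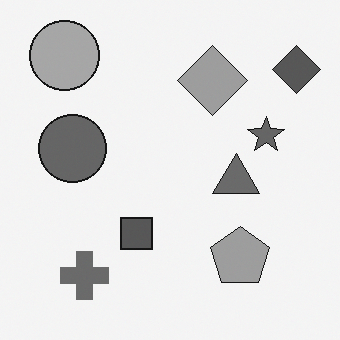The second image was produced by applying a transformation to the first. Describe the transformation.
The image was converted to grayscale.

All color is removed — every shape is now a shade of grey.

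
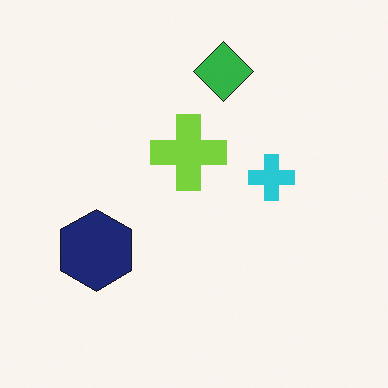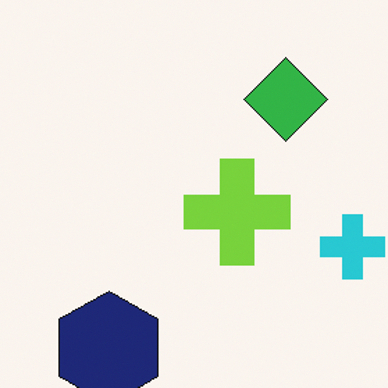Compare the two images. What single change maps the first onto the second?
The second image is the first cropped slightly and scaled back up.

The visible shapes are larger and the field of view is narrower; shapes near the original edges may be partly or wholly outside the frame — a crop-and-rescale.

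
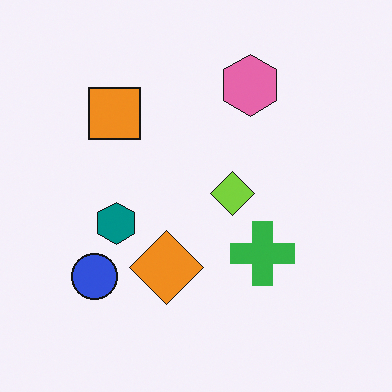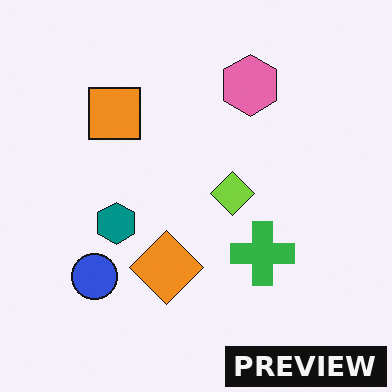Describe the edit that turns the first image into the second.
The image was watermarked with the text "PREVIEW" in the lower-right corner.

A dark label reading "PREVIEW" appears in the lower-right corner.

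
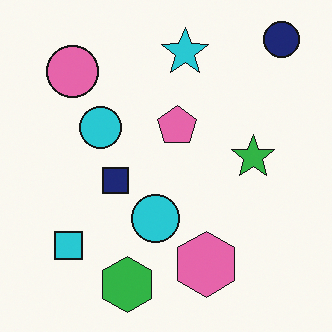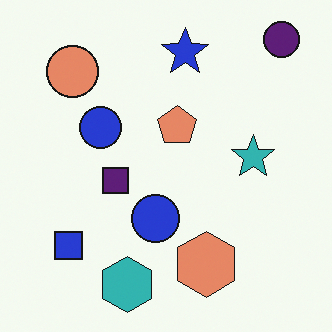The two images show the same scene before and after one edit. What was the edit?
The second image is the first hue-shifted slightly.

Every shape's color has rotated by the same amount around the hue wheel — a uniform hue shift.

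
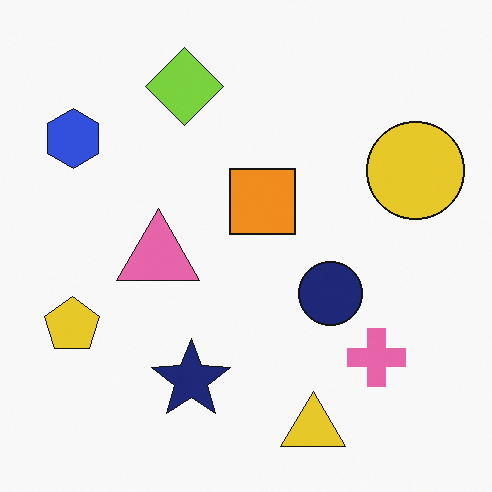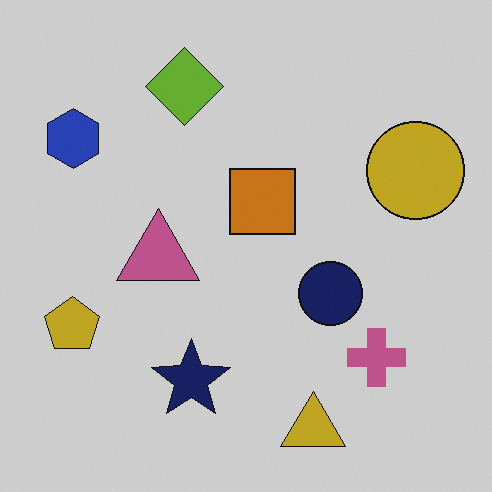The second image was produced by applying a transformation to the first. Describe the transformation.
The second image is the first slightly darkened.

Every pixel — background and shapes alike — is uniformly darkened.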